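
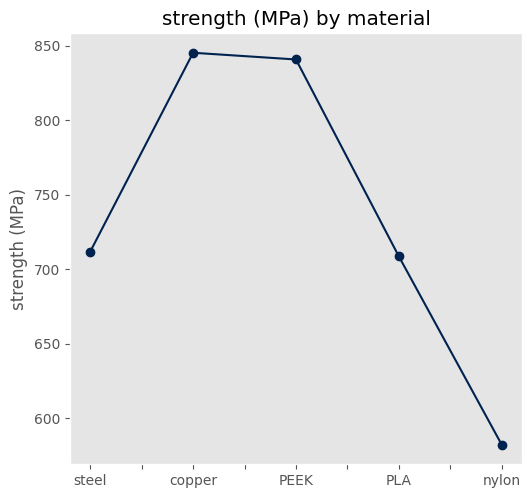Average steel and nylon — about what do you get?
≈ 638

(700 + 575) / 2 ≈ 638.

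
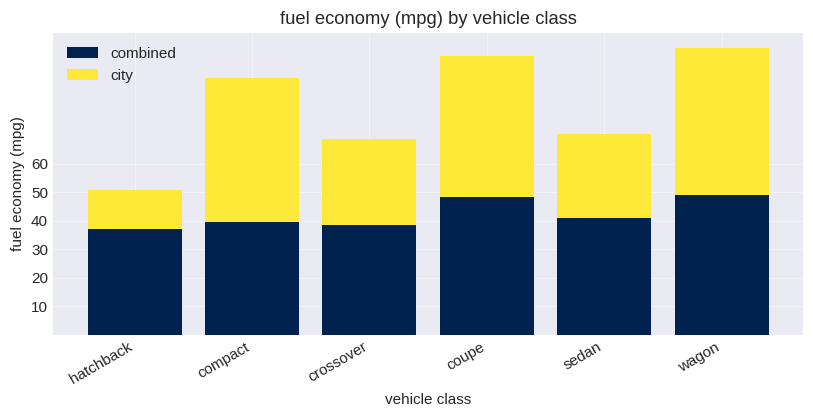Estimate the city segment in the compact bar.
city top ≈ 90, bottom ≈ 40; segment ≈ 50.

≈ 50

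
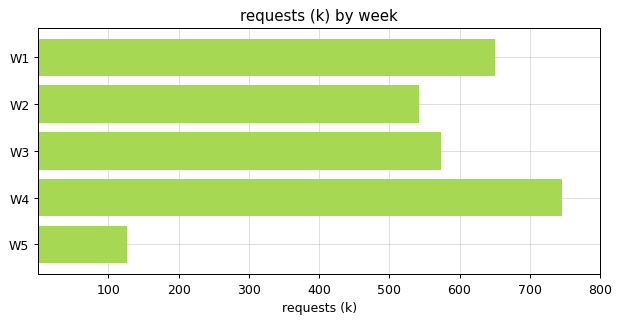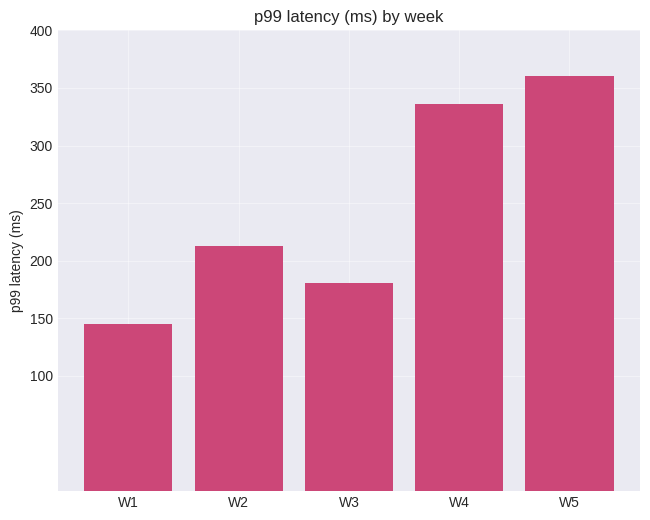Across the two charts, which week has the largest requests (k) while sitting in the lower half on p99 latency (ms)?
Chart 2 median p99 latency (ms) ≈ 200; below-median weeks: W1, W3. Among those, W1 has the highest requests (k) (≈ 700).

W1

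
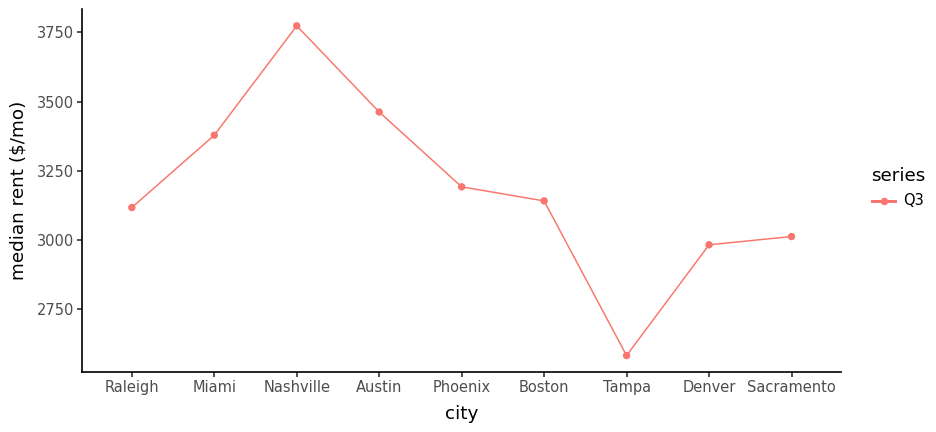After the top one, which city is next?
Austin

Top 3: Nashville ≈ 3800, Austin ≈ 3500, Miami ≈ 3400.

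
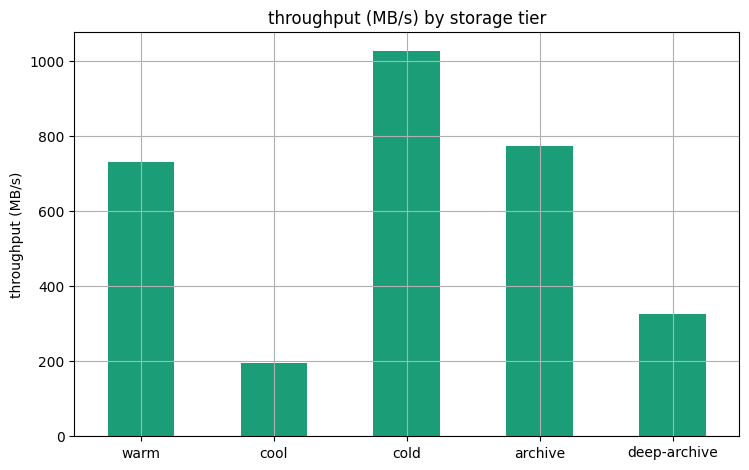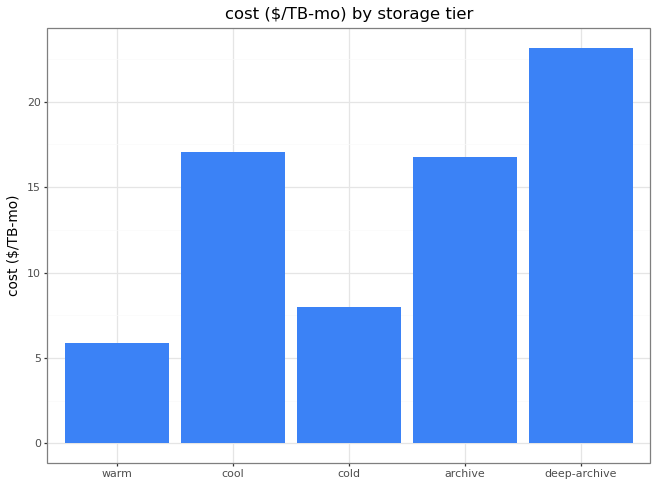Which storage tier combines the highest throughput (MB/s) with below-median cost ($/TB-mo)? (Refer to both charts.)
Chart 2 median cost ($/TB-mo) ≈ 15; below-median storage tiers: warm, cold. Among those, cold has the highest throughput (MB/s) (≈ 1000).

cold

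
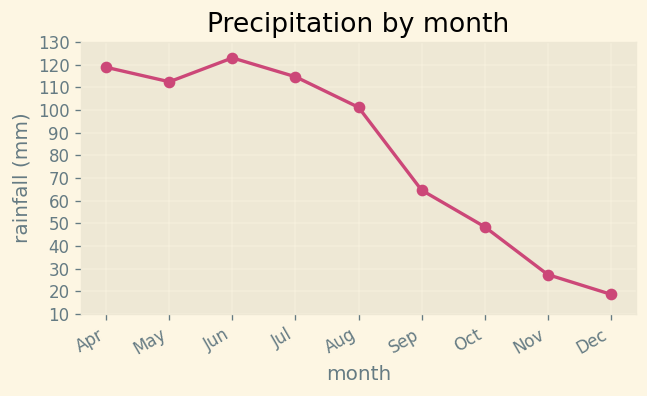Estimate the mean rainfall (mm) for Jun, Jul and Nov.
≈ 87

(120 + 110 + 30) / 3 ≈ 87.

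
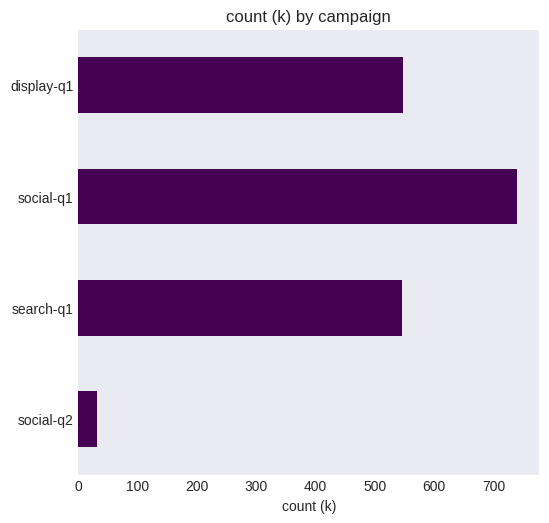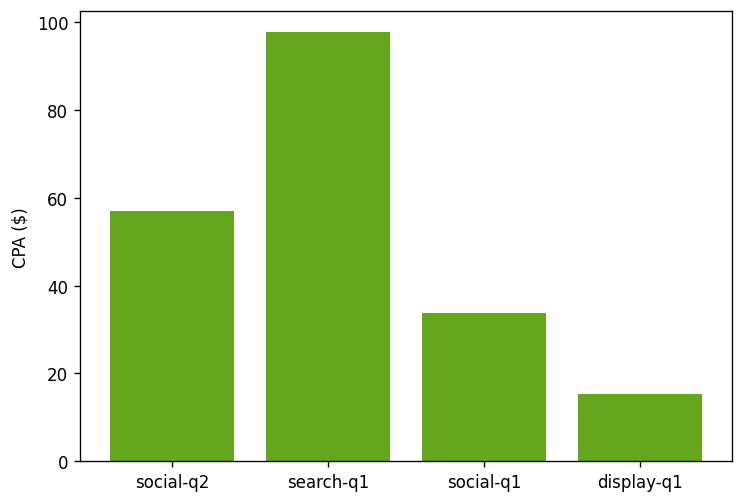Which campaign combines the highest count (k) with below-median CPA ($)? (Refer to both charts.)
social-q1

Chart 2 median CPA ($) ≈ 50; below-median campaigns: social-q1, display-q1. Among those, social-q1 has the highest count (k) (≈ 700).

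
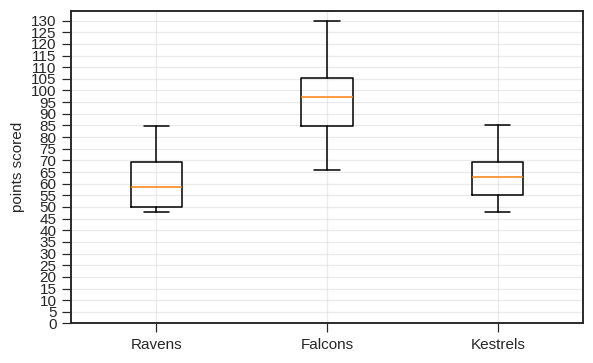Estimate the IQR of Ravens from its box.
Q3 ≈ 70, Q1 ≈ 50; IQR ≈ 20.

≈ 20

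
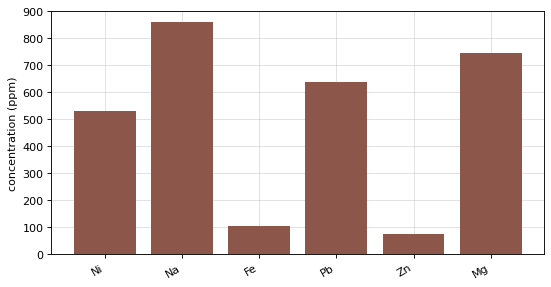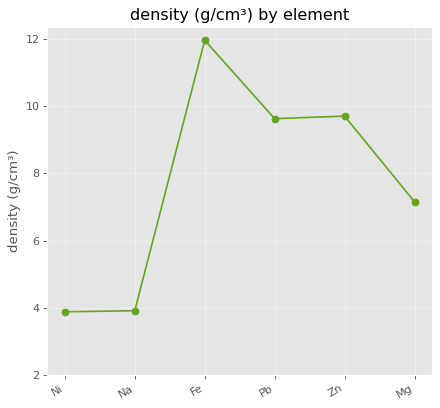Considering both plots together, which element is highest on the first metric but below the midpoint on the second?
Na

Chart 2 median density (g/cm³) ≈ 8; below-median elements: Ni, Na, Mg. Among those, Na has the highest concentration (ppm) (≈ 900).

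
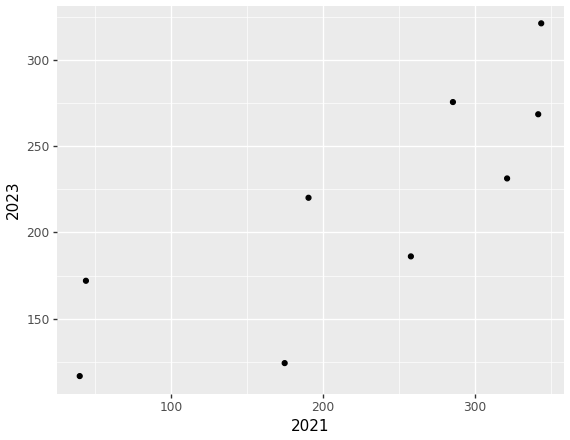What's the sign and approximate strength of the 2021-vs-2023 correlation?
positive, strong

Points are positively correlated; strong (|r| ≈ 0.8).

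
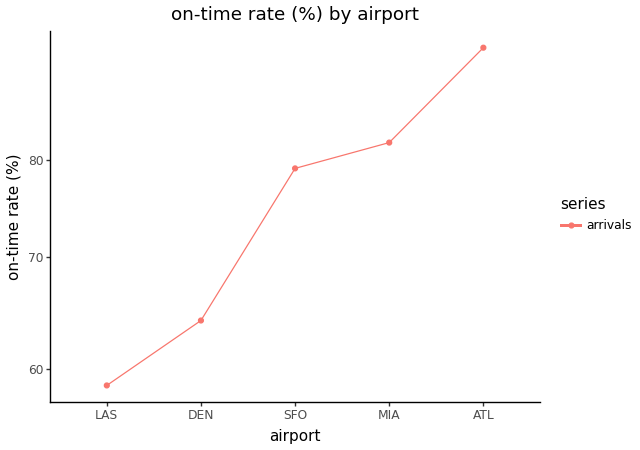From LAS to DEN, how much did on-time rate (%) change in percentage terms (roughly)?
≈ +8.3%

LAS ≈ 60, DEN ≈ 65; (65 − 60) / 60 ≈ +8.3%.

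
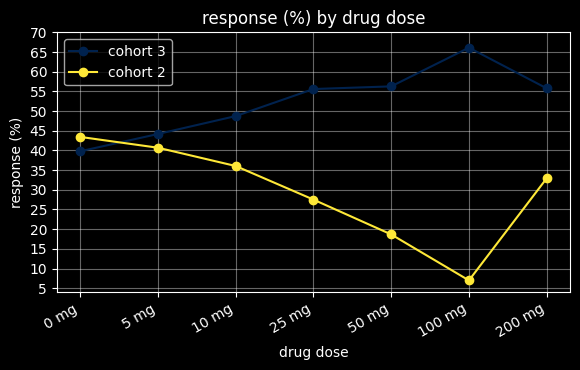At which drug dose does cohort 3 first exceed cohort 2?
0 mg: cohort 3 ≈ 40 vs cohort 2 ≈ 45 (not yet); 5 mg: cohort 3 ≈ 45 vs cohort 2 ≈ 40 (first crossover).

5 mg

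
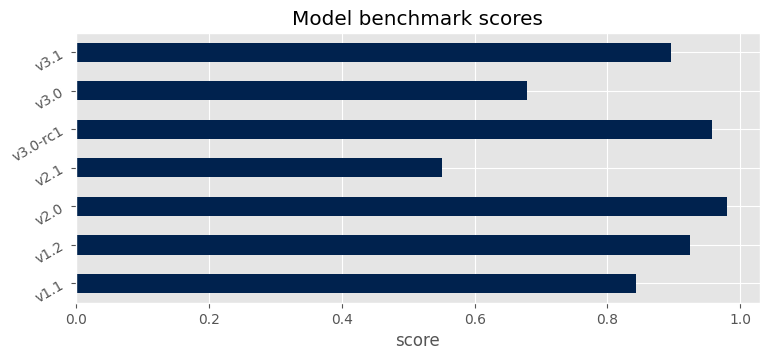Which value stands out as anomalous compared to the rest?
v2.1 ≈ 0.6; the rest sit between ≈ 0.7 and ≈ 1.0.

v2.1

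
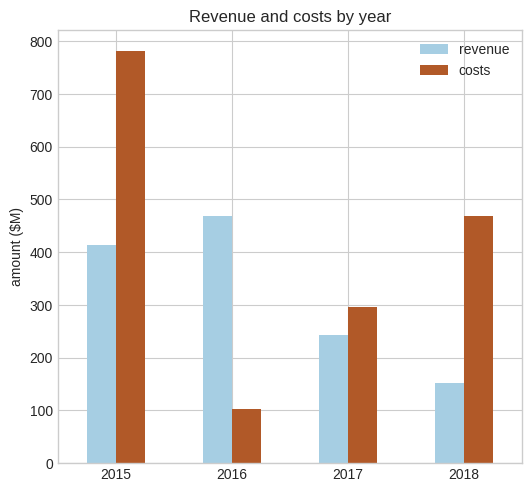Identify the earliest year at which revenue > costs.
2016

2015: revenue ≈ 400 vs costs ≈ 800 (not yet); 2016: revenue ≈ 500 vs costs ≈ 100 (first crossover).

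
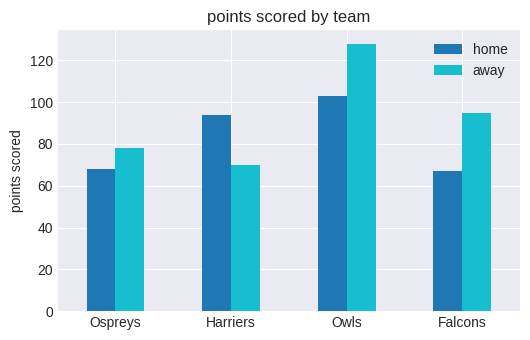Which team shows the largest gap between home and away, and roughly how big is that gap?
Falcons: home ≈ 60, away ≈ 100 → gap ≈ 40. Next-largest (Owls) is only ≈ 20.

Falcons, ≈ 40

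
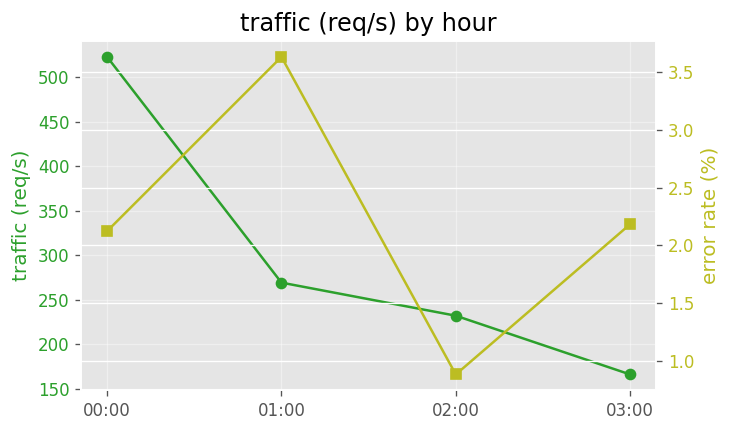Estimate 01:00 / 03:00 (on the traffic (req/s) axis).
≈ 1.67×

01:00 ≈ 250, 03:00 ≈ 150; 250/150 ≈ 1.67.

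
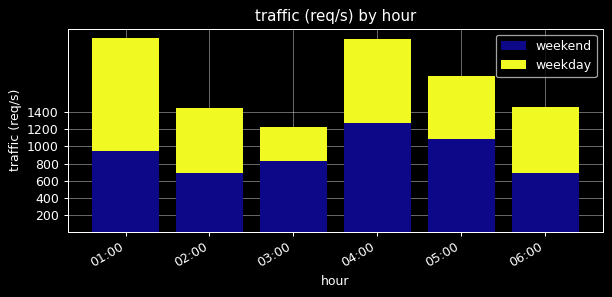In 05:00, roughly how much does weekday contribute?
weekday top ≈ 1800, bottom ≈ 1000; segment ≈ 800.

≈ 800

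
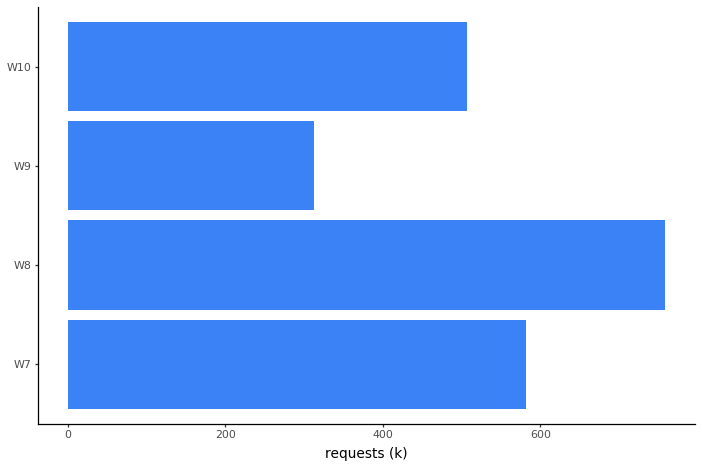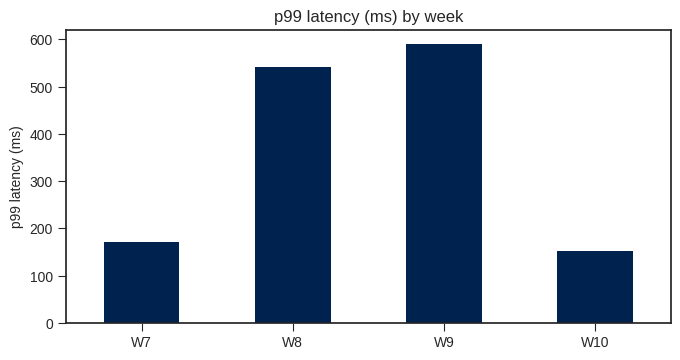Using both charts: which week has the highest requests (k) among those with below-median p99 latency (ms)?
W7

Chart 2 median p99 latency (ms) ≈ 400; below-median weeks: W7, W10. Among those, W7 has the highest requests (k) (≈ 600).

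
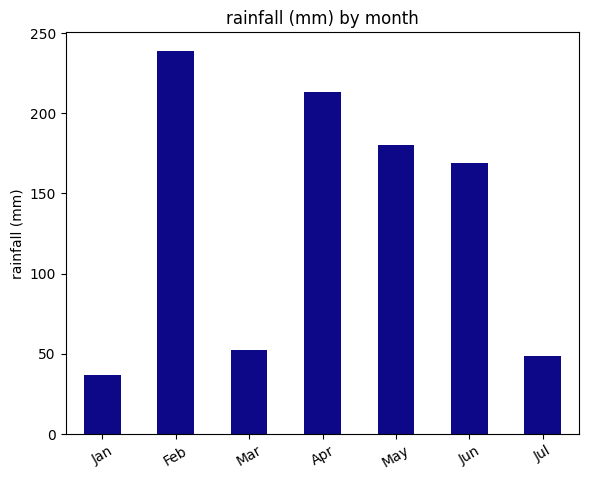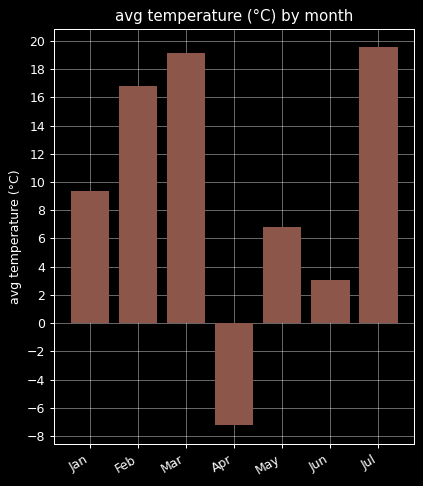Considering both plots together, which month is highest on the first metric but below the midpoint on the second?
Chart 2 median avg temperature (°C) ≈ 10; below-median months: Apr, May, Jun. Among those, Apr has the highest rainfall (mm) (≈ 225).

Apr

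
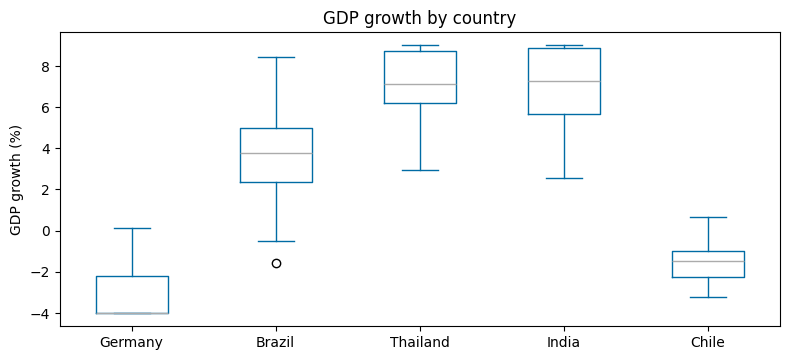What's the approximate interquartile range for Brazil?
Q3 ≈ 5, Q1 ≈ 2; IQR ≈ 3.

≈ 3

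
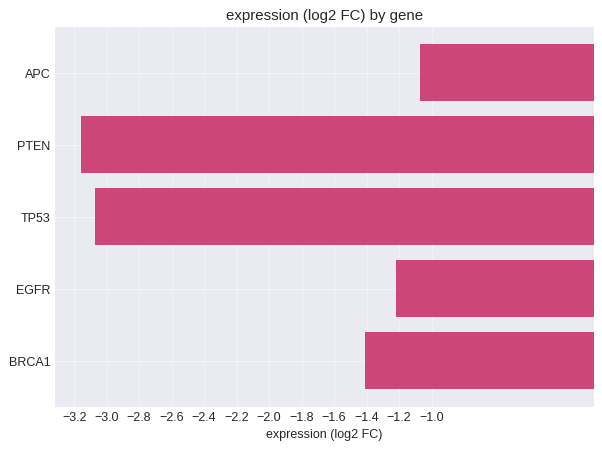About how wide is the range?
≈ 2.2

Max APC ≈ -1.0, min PTEN ≈ -3.2; range ≈ 2.2.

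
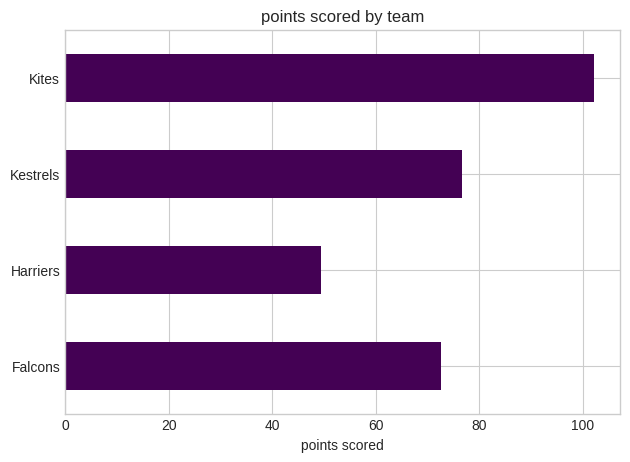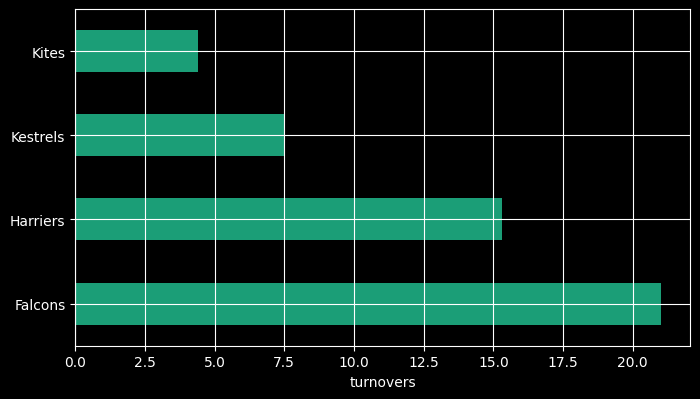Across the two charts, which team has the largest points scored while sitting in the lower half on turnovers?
Chart 2 median turnovers ≈ 12; below-median teams: Kestrels, Kites. Among those, Kites has the highest points scored (≈ 100).

Kites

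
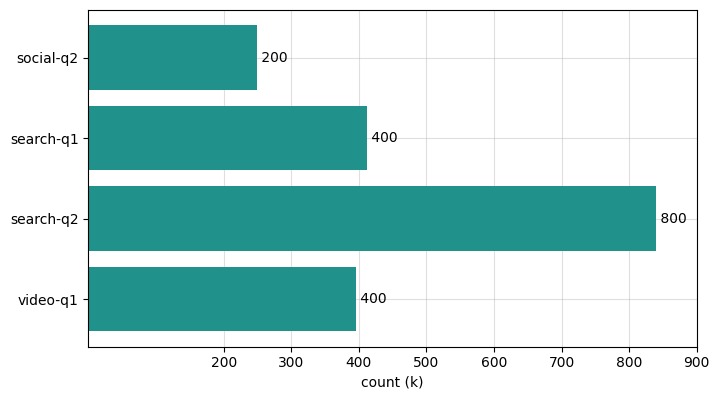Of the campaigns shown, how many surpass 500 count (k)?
Above 500: search-q2.

1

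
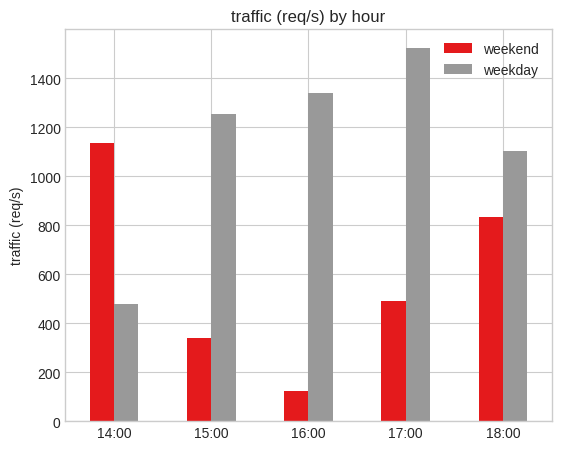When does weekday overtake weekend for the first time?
14:00: weekday ≈ 400 vs weekend ≈ 1200 (not yet); 15:00: weekday ≈ 1200 vs weekend ≈ 400 (first crossover).

15:00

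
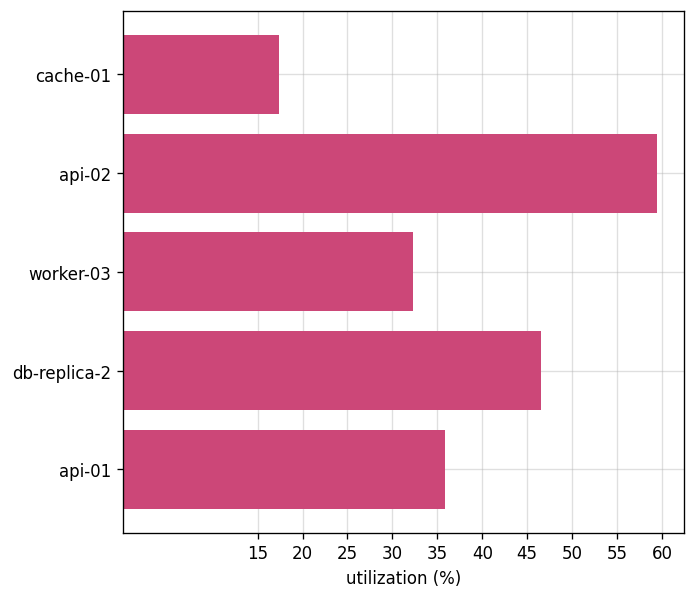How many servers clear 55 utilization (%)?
1

Above 55: api-02.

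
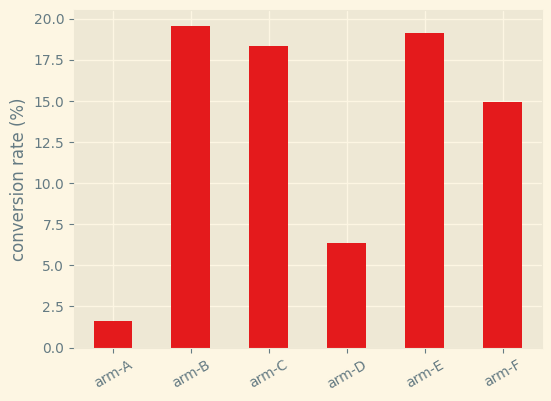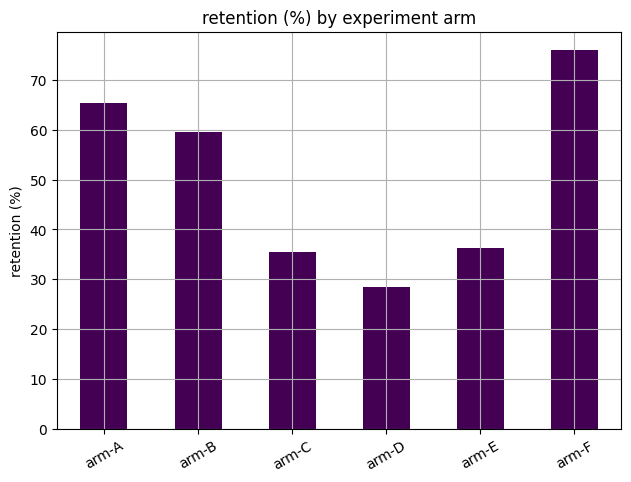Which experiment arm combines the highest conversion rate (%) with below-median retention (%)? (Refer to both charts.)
Chart 2 median retention (%) ≈ 50; below-median experiment arms: arm-C, arm-D, arm-E. Among those, arm-E has the highest conversion rate (%) (≈ 20).

arm-E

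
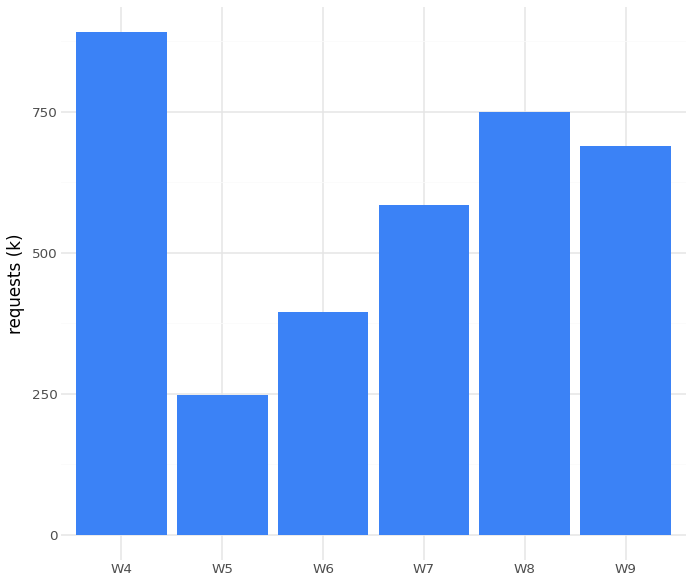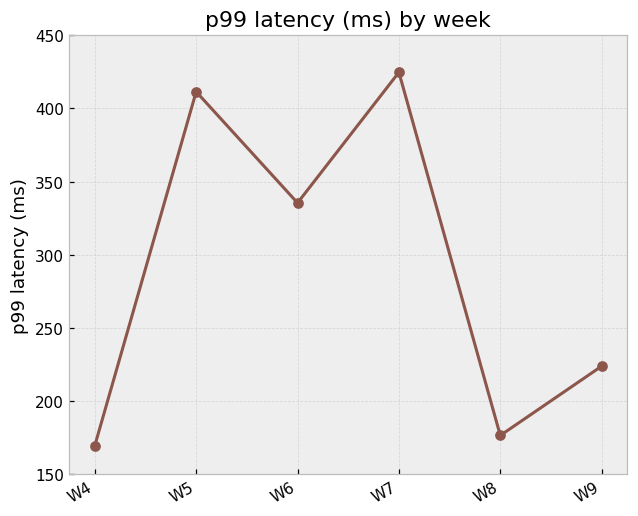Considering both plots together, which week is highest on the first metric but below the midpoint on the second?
Chart 2 median p99 latency (ms) ≈ 300; below-median weeks: W4, W8, W9. Among those, W4 has the highest requests (k) (≈ 900).

W4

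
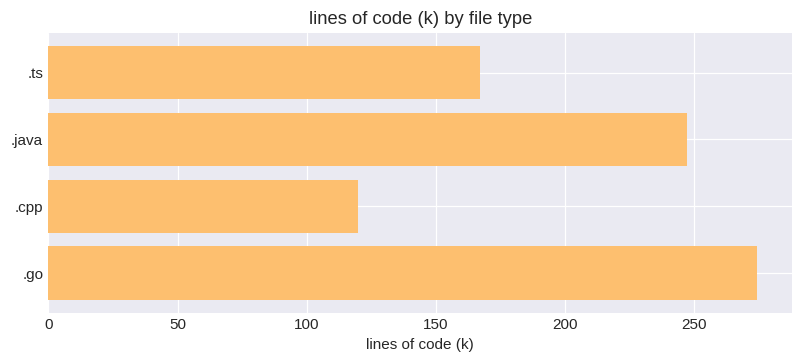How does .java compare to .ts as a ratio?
≈ 1.43×

.java ≈ 250, .ts ≈ 175; 250/175 ≈ 1.43.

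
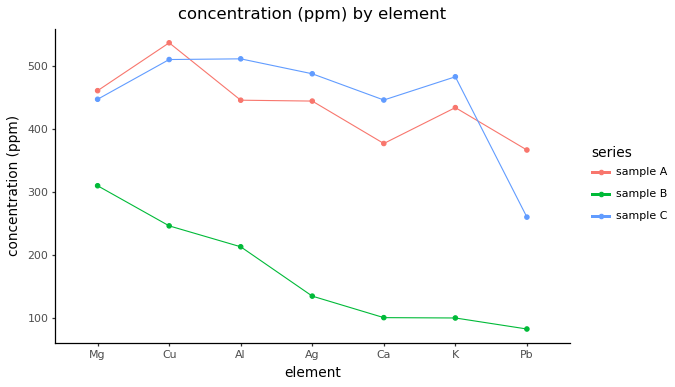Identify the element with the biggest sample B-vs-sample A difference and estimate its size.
K: sample B ≈ 100, sample A ≈ 450 → gap ≈ 350. Next-largest (Ag) is only ≈ 300.

K, ≈ 350 ppm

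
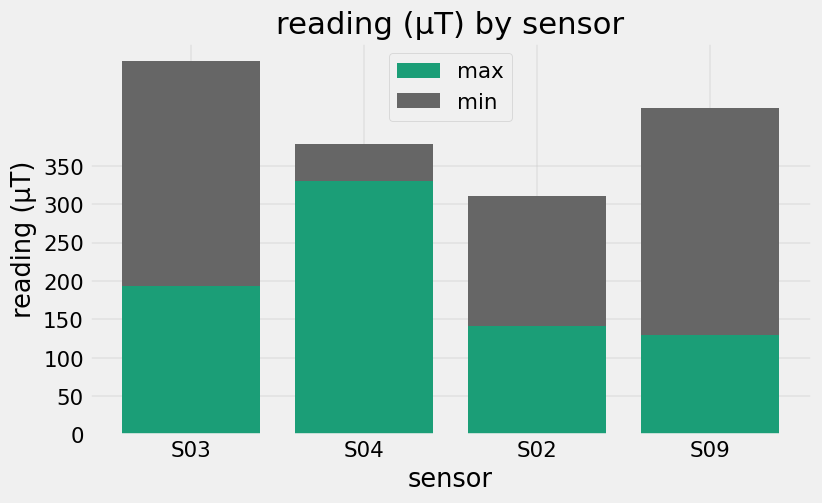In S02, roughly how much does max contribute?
≈ 150

max top ≈ 150, bottom ≈ 0; segment ≈ 150.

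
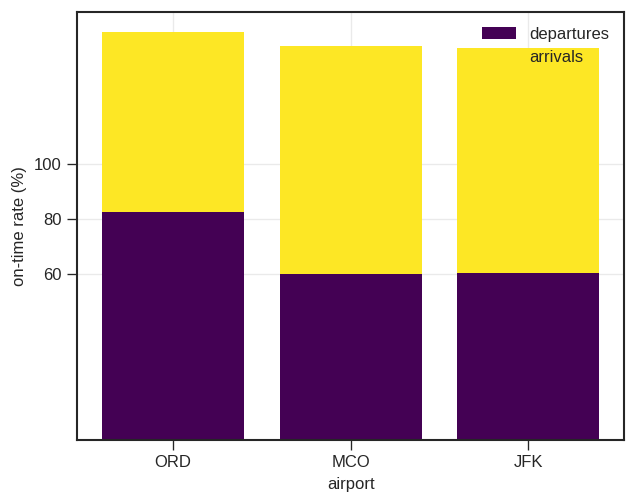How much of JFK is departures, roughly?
departures top ≈ 60, bottom ≈ 0; segment ≈ 60.

≈ 60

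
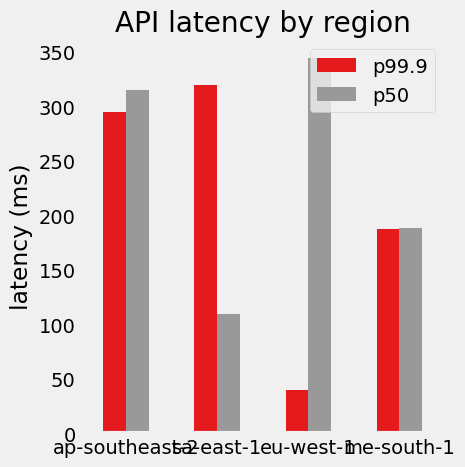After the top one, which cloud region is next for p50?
ap-southeast-2

Top 3 for p50: eu-west-1 ≈ 350, ap-southeast-2 ≈ 300, me-south-1 ≈ 200.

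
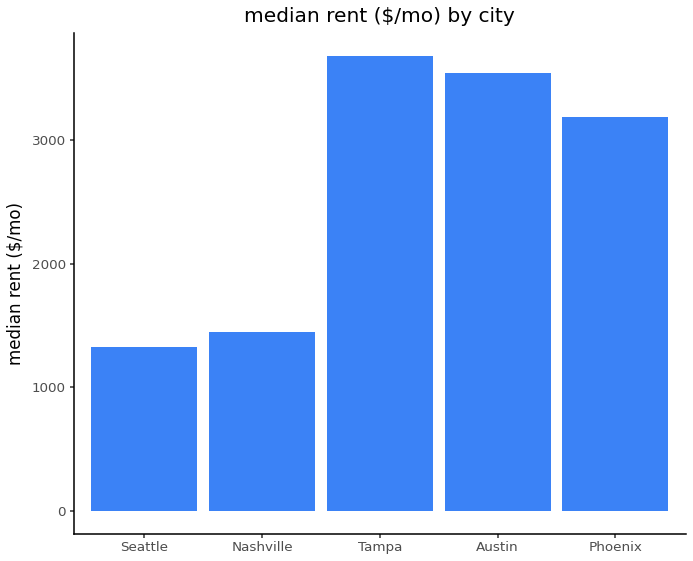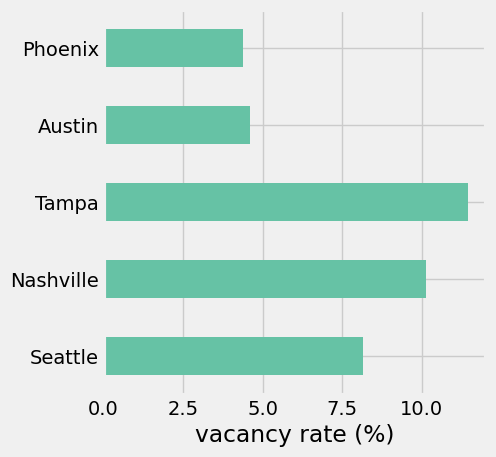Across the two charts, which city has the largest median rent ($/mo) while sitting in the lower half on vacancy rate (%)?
Austin

Chart 2 median vacancy rate (%) ≈ 8; below-median cities: Austin, Phoenix. Among those, Austin has the highest median rent ($/mo) (≈ 3500).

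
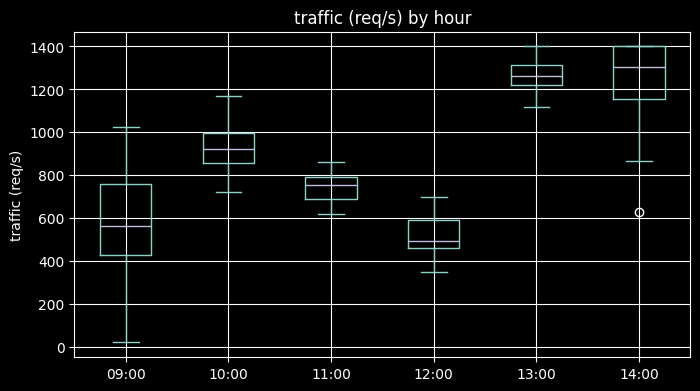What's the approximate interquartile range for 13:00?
Q3 ≈ 1300, Q1 ≈ 1200; IQR ≈ 100.

≈ 100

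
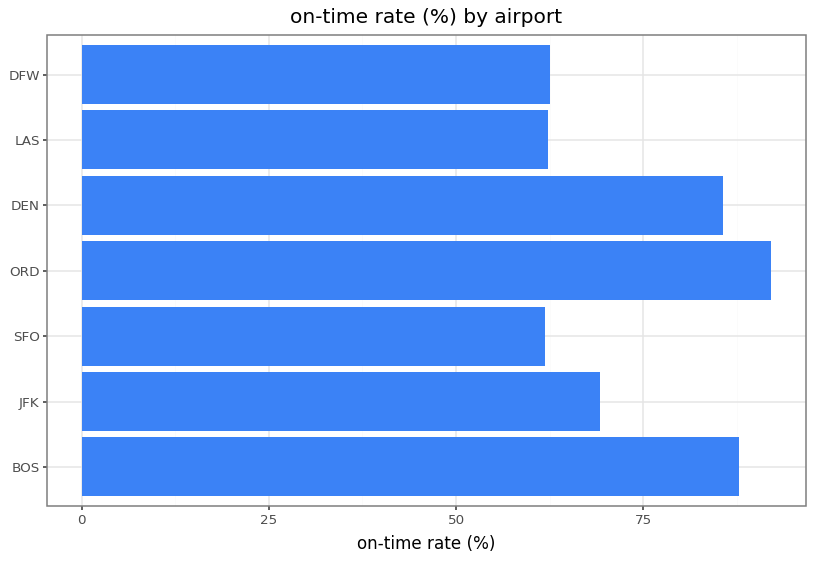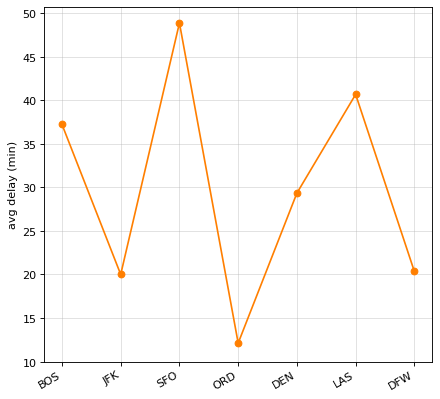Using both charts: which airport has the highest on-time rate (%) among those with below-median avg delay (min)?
Chart 2 median avg delay (min) ≈ 30; below-median airports: JFK, ORD, DFW. Among those, ORD has the highest on-time rate (%) (≈ 90).

ORD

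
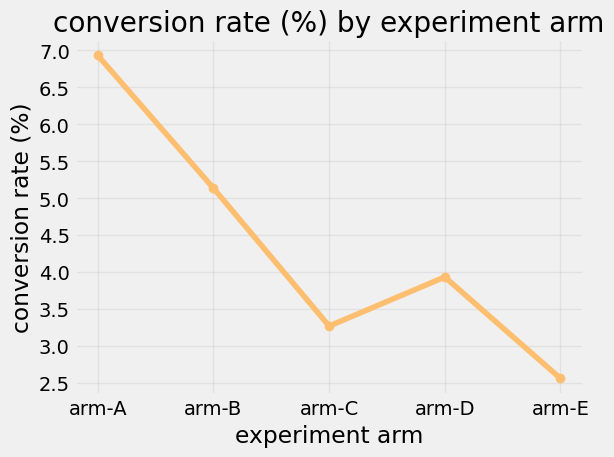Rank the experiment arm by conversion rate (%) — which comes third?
arm-D

Top 4: arm-A ≈ 7.0, arm-B ≈ 5.0, arm-D ≈ 4.0, arm-C ≈ 3.5.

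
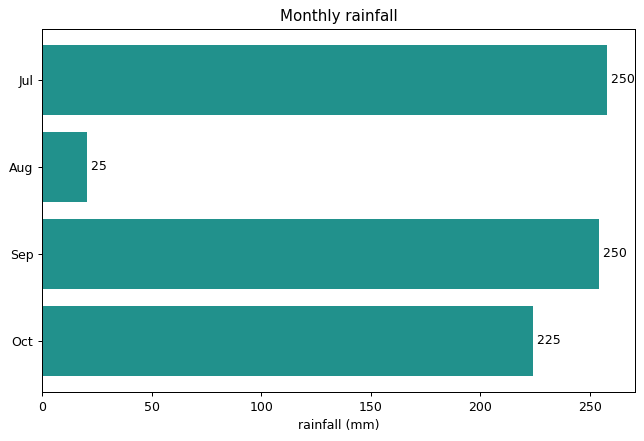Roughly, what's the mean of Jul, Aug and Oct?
(250 + 25 + 225) / 3 ≈ 167.

≈ 167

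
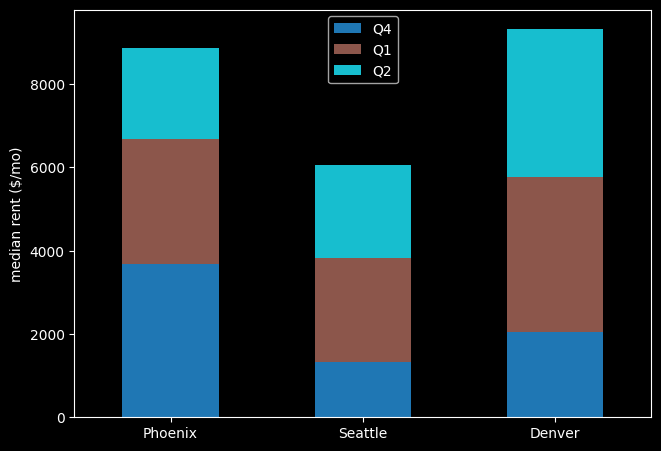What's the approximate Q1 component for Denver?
≈ 4000

Q1 top ≈ 6000, bottom ≈ 2000; segment ≈ 4000.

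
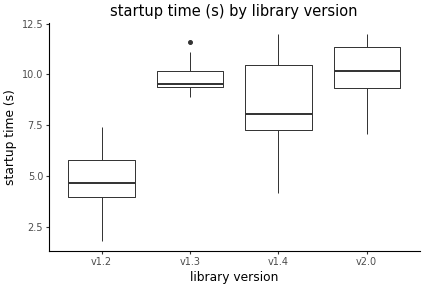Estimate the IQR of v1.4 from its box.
Q3 ≈ 10.5, Q1 ≈ 7.5; IQR ≈ 3.0.

≈ 3.0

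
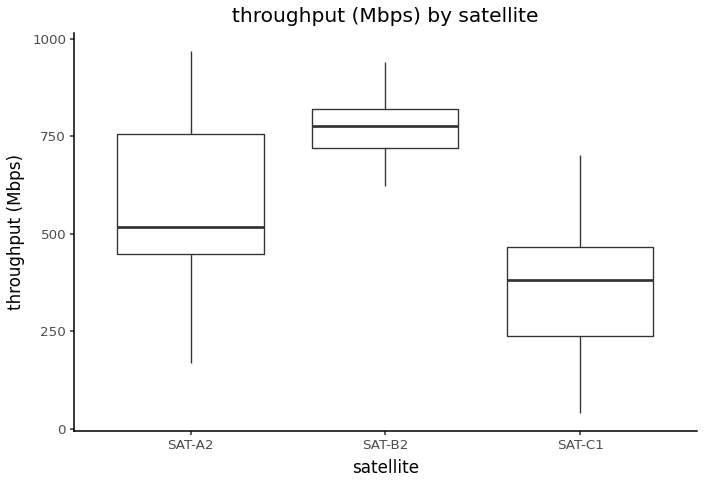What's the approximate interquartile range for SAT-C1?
≈ 200

Q3 ≈ 450, Q1 ≈ 250; IQR ≈ 200.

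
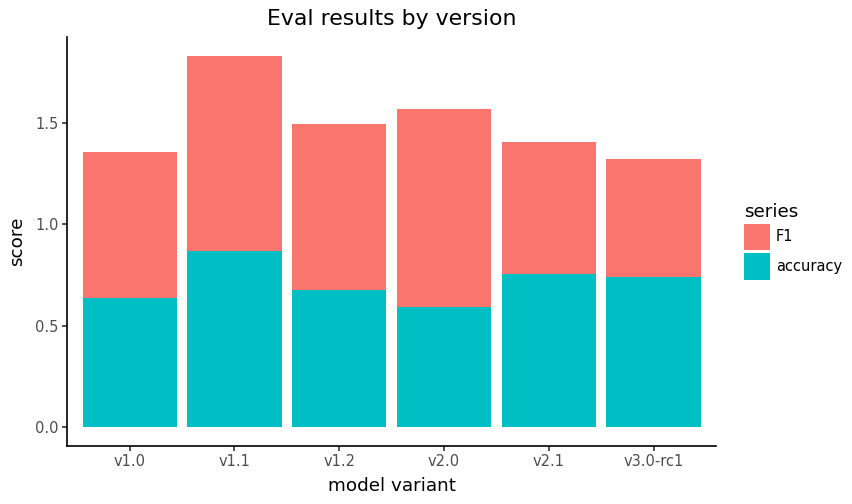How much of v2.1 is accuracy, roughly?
≈ 0.8

accuracy top ≈ 0.8, bottom ≈ 0.0; segment ≈ 0.8.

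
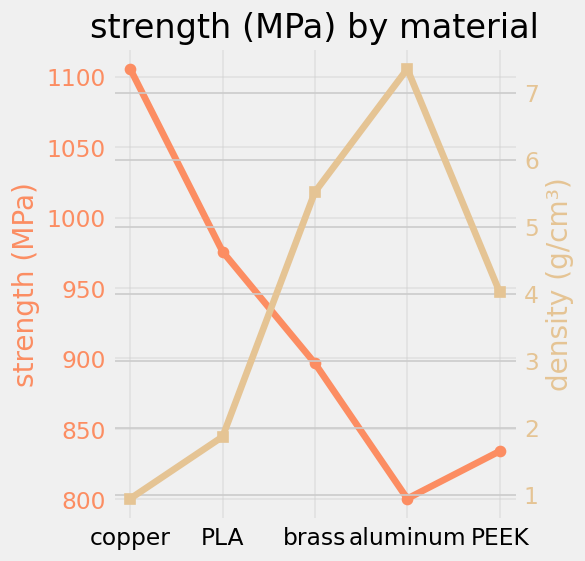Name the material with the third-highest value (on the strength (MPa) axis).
Top 4 (on the strength (MPa) axis): copper ≈ 1100, PLA ≈ 1000, brass ≈ 900, PEEK ≈ 850.

brass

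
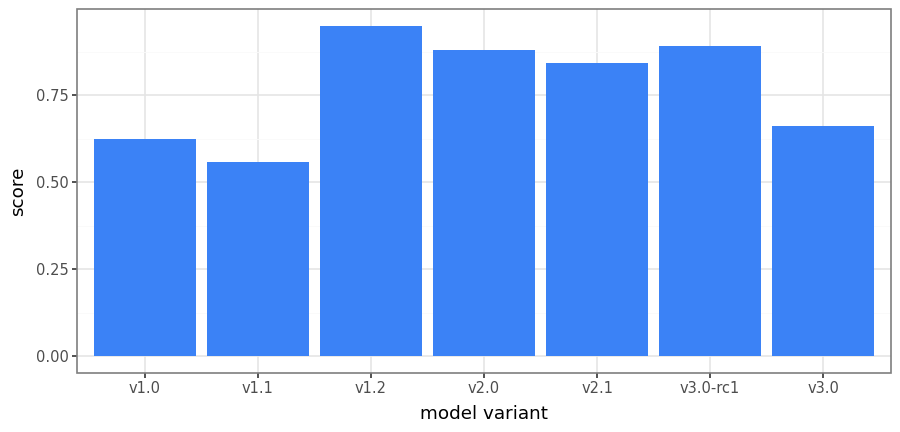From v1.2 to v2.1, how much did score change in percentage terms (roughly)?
≈ -11.1%

v1.2 ≈ 0.9, v2.1 ≈ 0.8; (0.8 − 0.9) / 0.9 ≈ -11.1%.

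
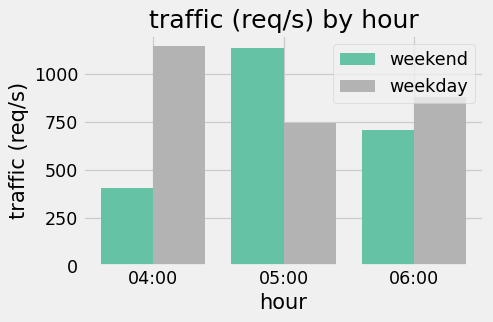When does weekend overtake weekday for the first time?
05:00

04:00: weekend ≈ 400 vs weekday ≈ 1100 (not yet); 05:00: weekend ≈ 1100 vs weekday ≈ 700 (first crossover).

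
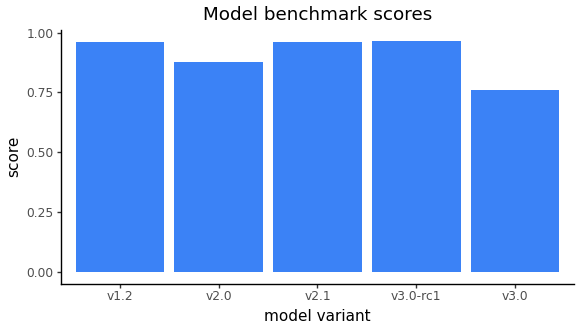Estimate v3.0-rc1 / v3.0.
≈ 1.25×

v3.0-rc1 ≈ 1.0, v3.0 ≈ 0.8; 1.0/0.8 ≈ 1.25.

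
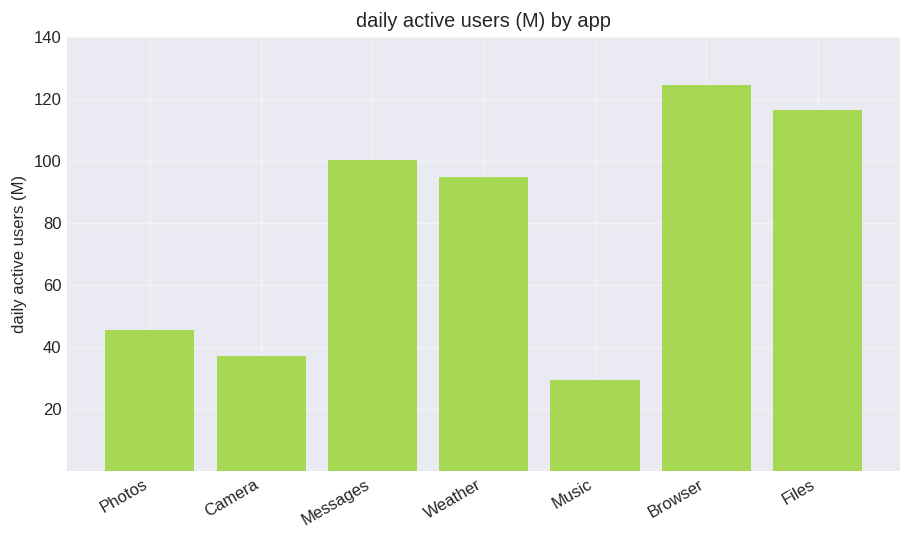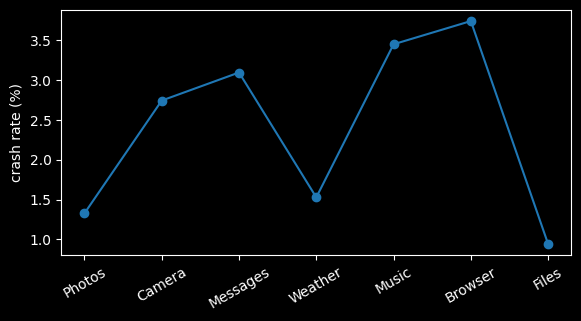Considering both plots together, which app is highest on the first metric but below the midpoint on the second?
Files

Chart 2 median crash rate (%) ≈ 2.5; below-median apps: Photos, Weather, Files. Among those, Files has the highest daily active users (M) (≈ 120).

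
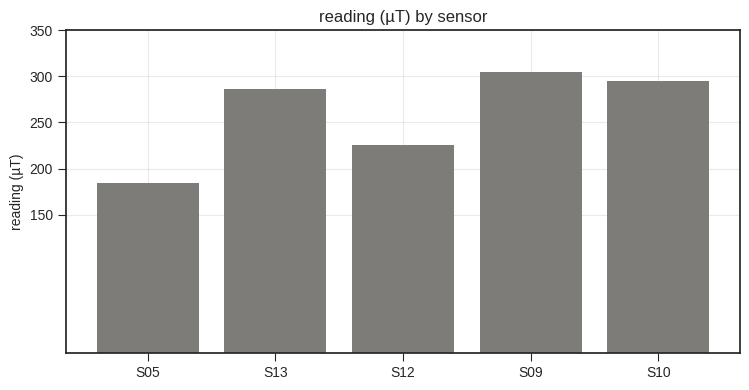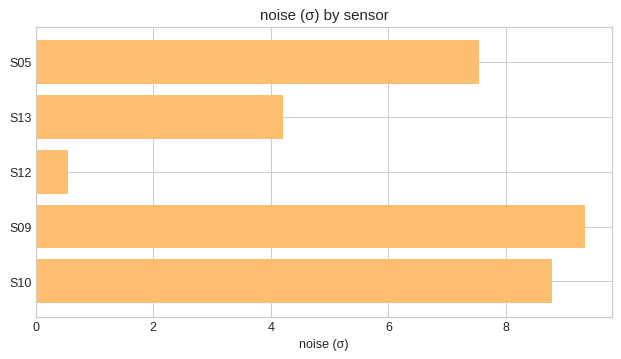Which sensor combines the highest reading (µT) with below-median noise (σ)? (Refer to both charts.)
Chart 2 median noise (σ) ≈ 8; below-median sensors: S13, S12. Among those, S13 has the highest reading (µT) (≈ 300).

S13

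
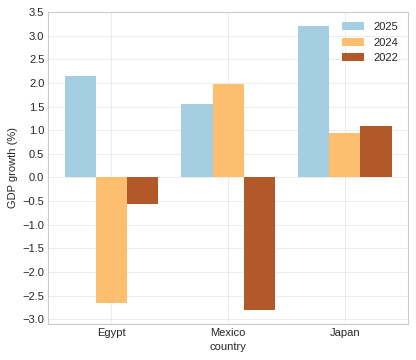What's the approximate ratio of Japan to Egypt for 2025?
≈ 1.5×

Japan ≈ 3.0, Egypt ≈ 2.0; 3.0/2.0 ≈ 1.5.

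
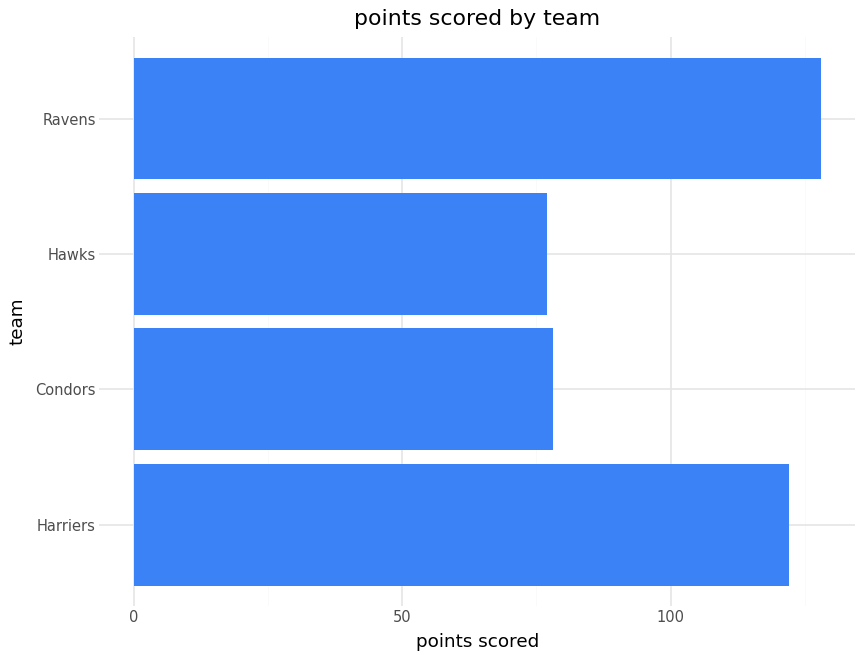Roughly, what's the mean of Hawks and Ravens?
(80 + 120) / 2 ≈ 100.

≈ 100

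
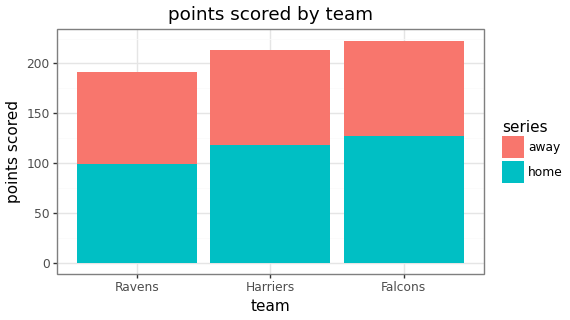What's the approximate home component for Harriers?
home top ≈ 120, bottom ≈ 0; segment ≈ 120.

≈ 120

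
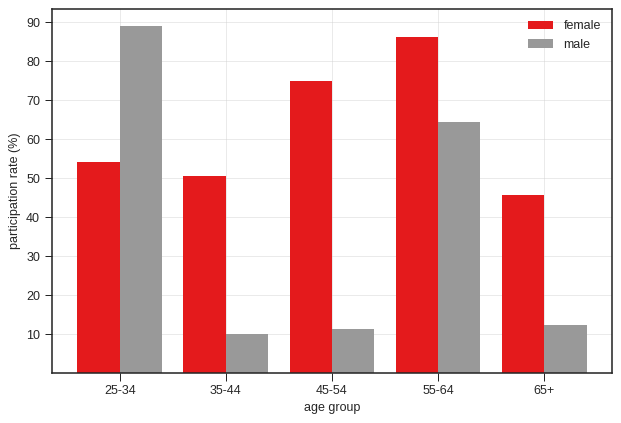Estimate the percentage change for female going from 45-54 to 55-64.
≈ +12.5%

45-54 ≈ 80, 55-64 ≈ 90; (90 − 80) / 80 ≈ +12.5%.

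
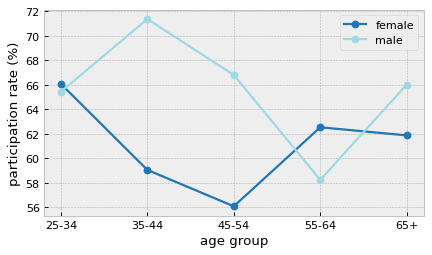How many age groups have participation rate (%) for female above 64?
1

Above 64: 25-34.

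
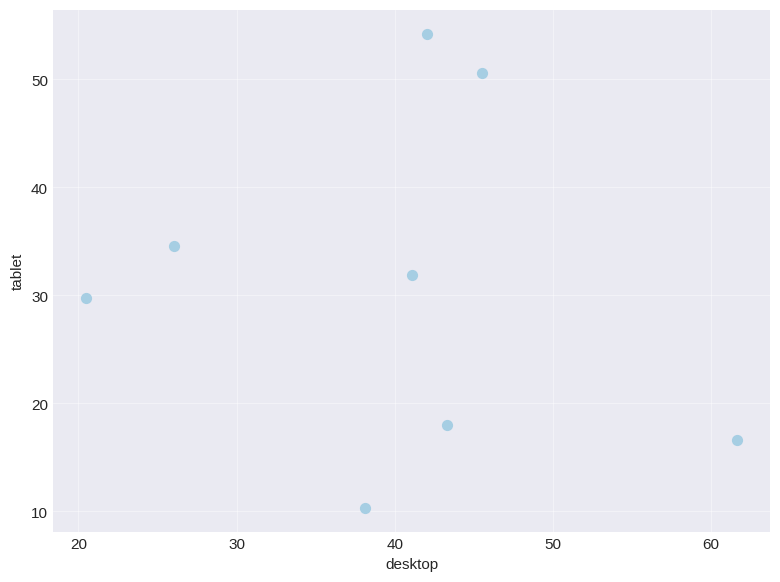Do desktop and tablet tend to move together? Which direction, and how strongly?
Points are roughly uncorrelated; weak (|r| ≈ 0.1).

no clear correlation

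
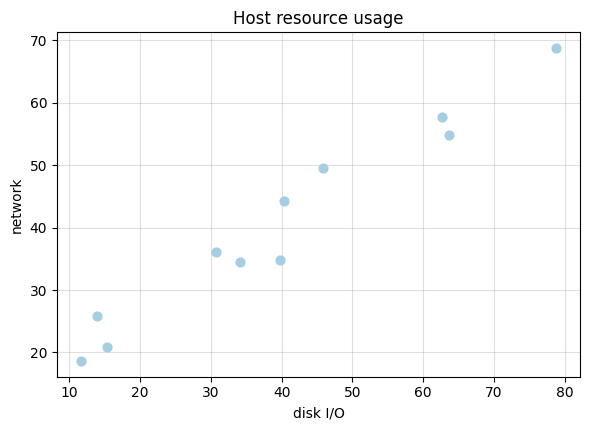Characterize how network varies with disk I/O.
Points are positively correlated; strong (|r| ≈ 1.0).

positive, strong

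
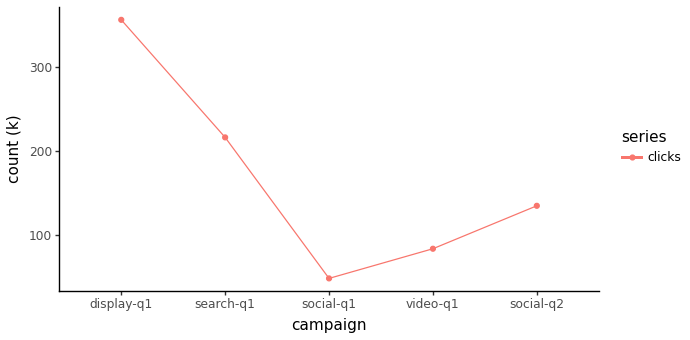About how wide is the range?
Max display-q1 ≈ 350, min social-q1 ≈ 50; range ≈ 300.

≈ 300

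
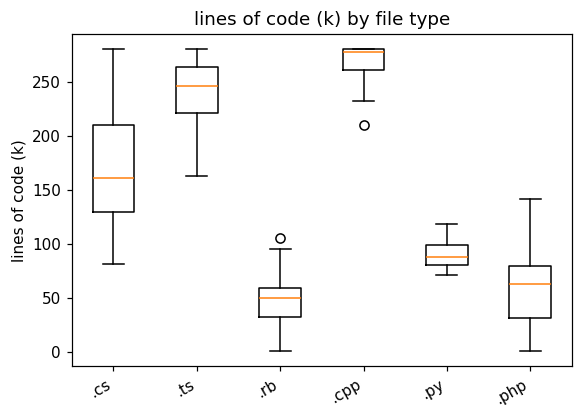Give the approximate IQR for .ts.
Q3 ≈ 260, Q1 ≈ 220; IQR ≈ 40.

≈ 40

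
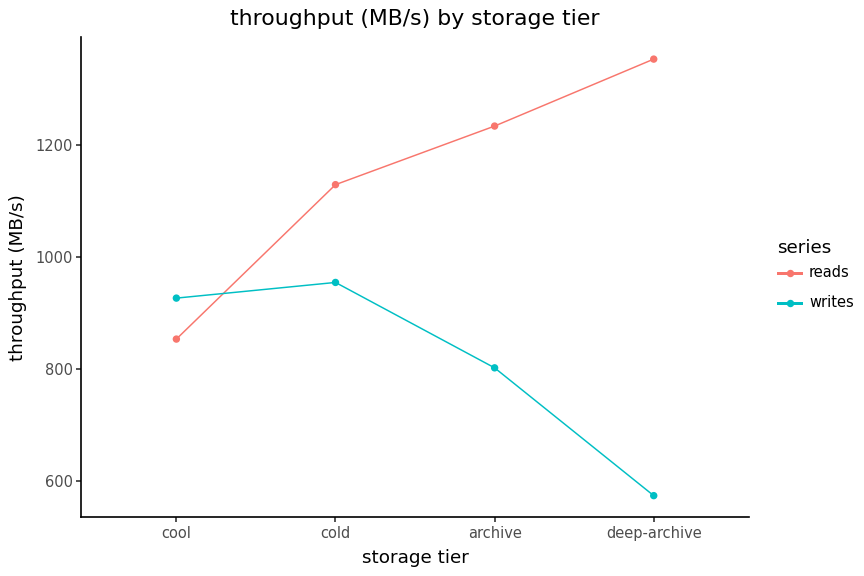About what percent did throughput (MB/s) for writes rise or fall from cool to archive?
≈ -11.1%

cool ≈ 900, archive ≈ 800; (800 − 900) / 900 ≈ -11.1%.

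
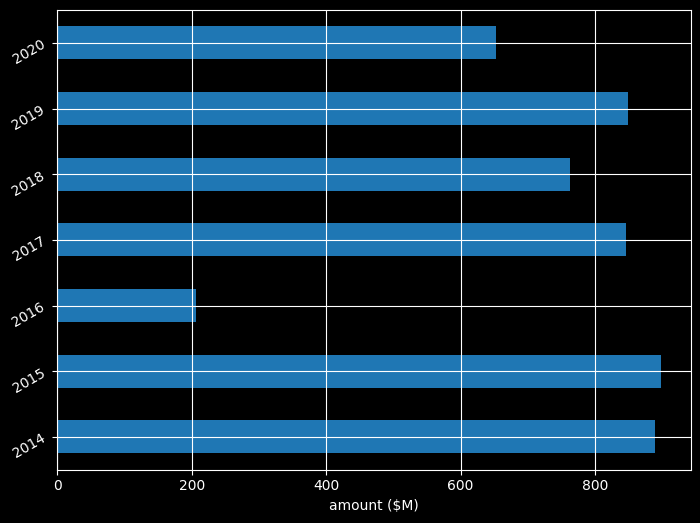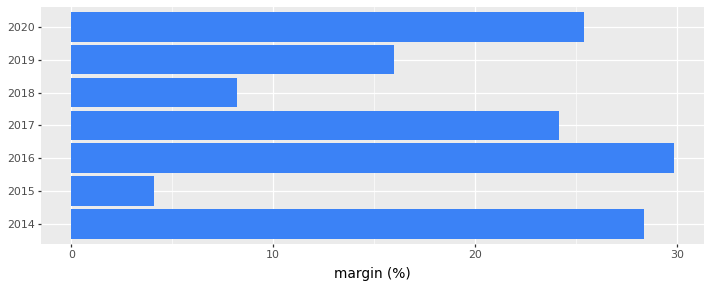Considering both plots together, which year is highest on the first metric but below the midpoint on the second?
Chart 2 median margin (%) ≈ 25; below-median years: 2015, 2018, 2019. Among those, 2015 has the highest amount ($M) (≈ 900).

2015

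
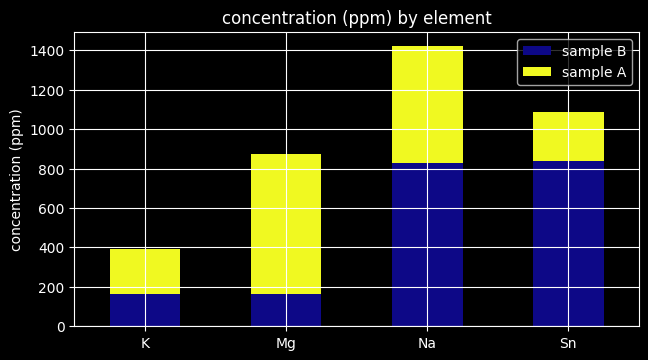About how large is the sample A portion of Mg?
sample A top ≈ 800, bottom ≈ 200; segment ≈ 600.

≈ 600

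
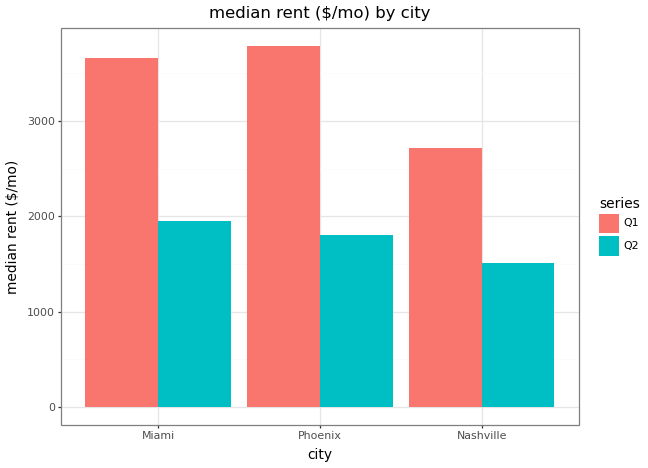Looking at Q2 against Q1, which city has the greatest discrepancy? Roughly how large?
Phoenix, ≈ 2000 $/mo

Phoenix: Q2 ≈ 2000, Q1 ≈ 4000 → gap ≈ 2000. Next-largest (Miami) is only ≈ 1500.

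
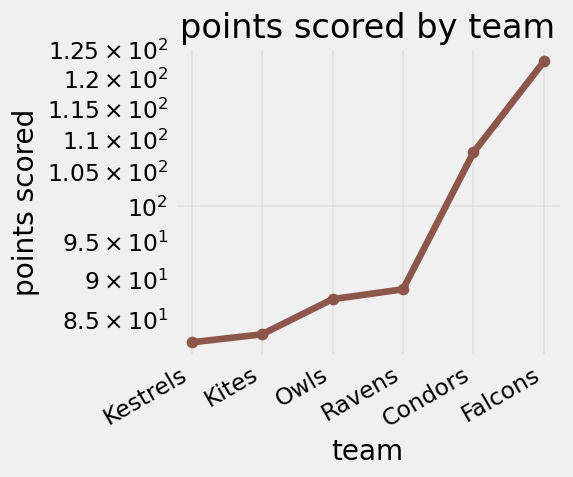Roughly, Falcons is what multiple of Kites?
Falcons ≈ 125, Kites ≈ 85; 125/85 ≈ 1.47.

≈ 1.47×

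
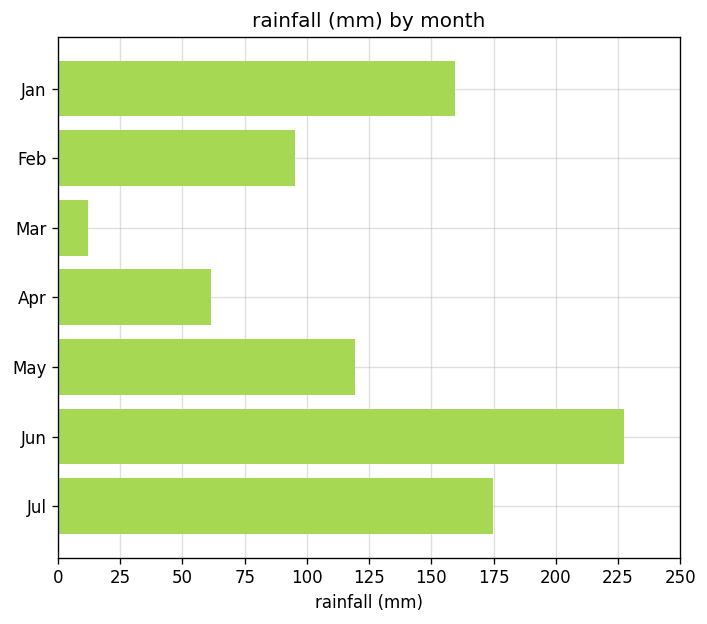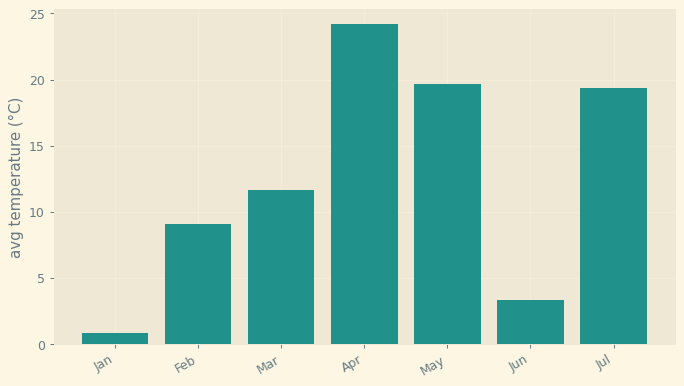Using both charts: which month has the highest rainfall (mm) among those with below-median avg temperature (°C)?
Chart 2 median avg temperature (°C) ≈ 10; below-median months: Jan, Feb, Jun. Among those, Jun has the highest rainfall (mm) (≈ 225).

Jun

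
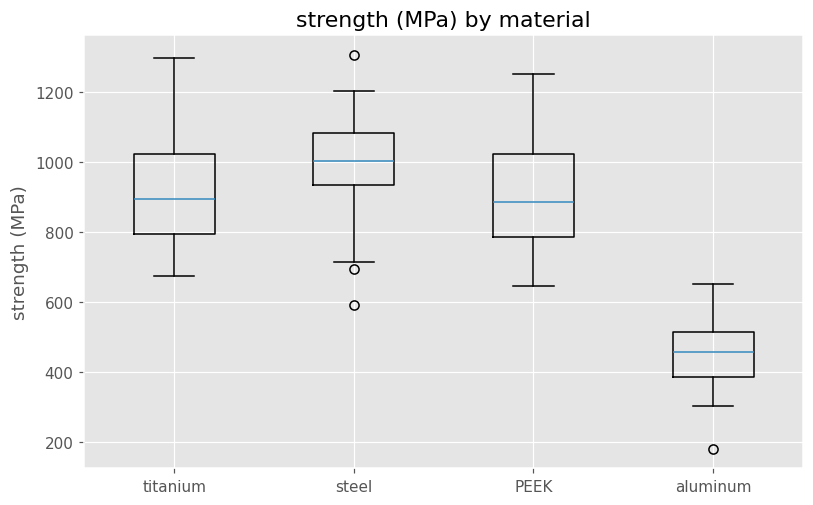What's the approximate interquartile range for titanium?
Q3 ≈ 1000, Q1 ≈ 800; IQR ≈ 200.

≈ 200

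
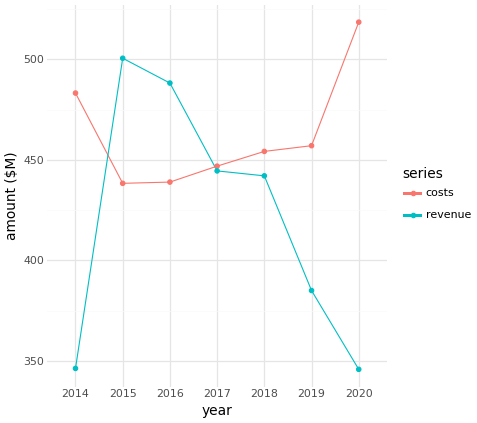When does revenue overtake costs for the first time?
2014: revenue ≈ 340 vs costs ≈ 480 (not yet); 2015: revenue ≈ 500 vs costs ≈ 440 (first crossover).

2015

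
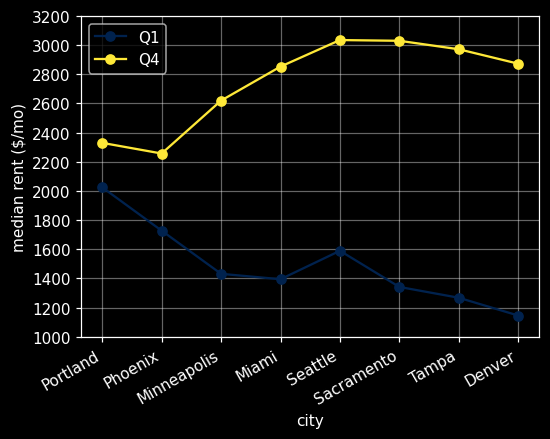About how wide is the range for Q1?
Max Portland ≈ 2000, min Denver ≈ 1200; range ≈ 800.

≈ 800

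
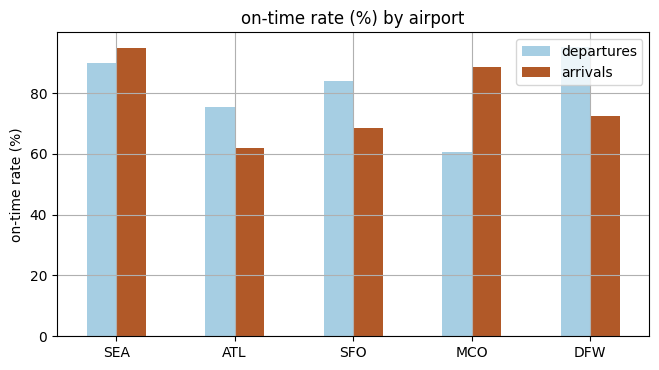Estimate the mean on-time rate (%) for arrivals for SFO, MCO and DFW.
≈ 77

(70 + 90 + 70) / 3 ≈ 77.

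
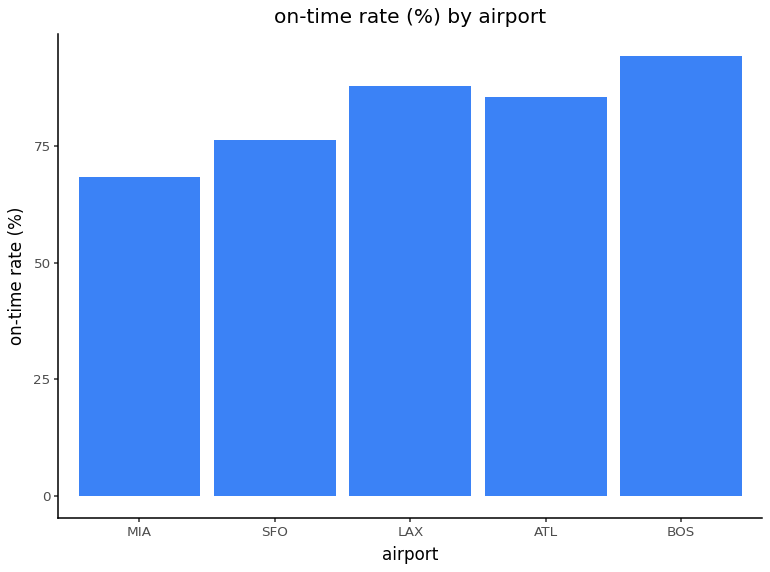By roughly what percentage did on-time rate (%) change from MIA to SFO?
MIA ≈ 70, SFO ≈ 80; (80 − 70) / 70 ≈ +14.3%.

≈ +14.3%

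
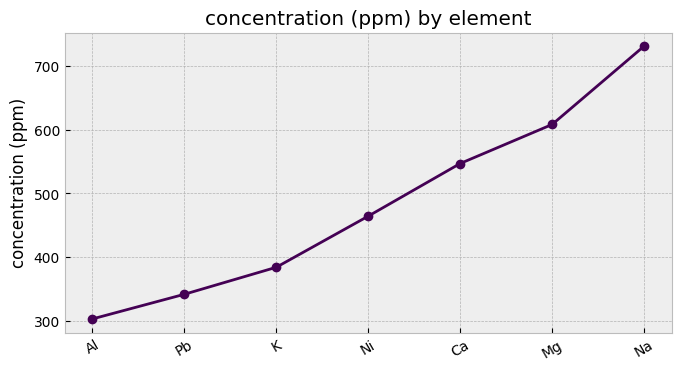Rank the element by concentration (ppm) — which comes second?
Mg

Top 3: Na ≈ 750, Mg ≈ 600, Ca ≈ 550.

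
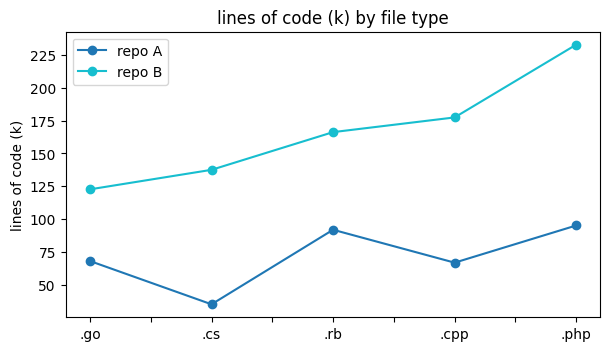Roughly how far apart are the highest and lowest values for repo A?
Max .php ≈ 100, min .cs ≈ 40; range ≈ 60.

≈ 60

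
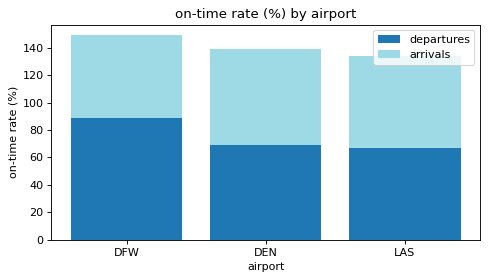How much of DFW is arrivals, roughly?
arrivals top ≈ 140, bottom ≈ 80; segment ≈ 60.

≈ 60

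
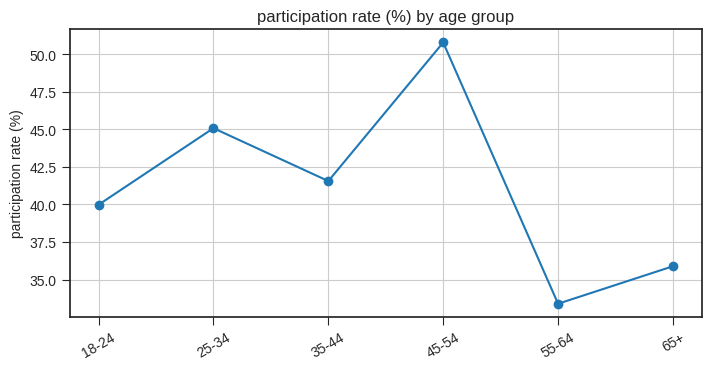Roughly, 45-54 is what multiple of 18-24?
45-54 ≈ 50, 18-24 ≈ 40; 50/40 ≈ 1.25.

≈ 1.25×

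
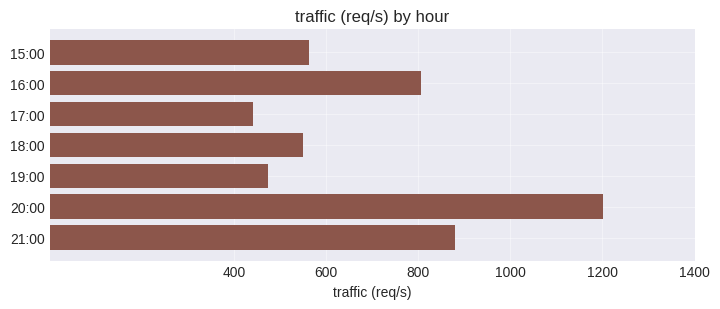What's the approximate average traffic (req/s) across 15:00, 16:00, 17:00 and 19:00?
(600 + 800 + 400 + 400) / 4 ≈ 550.

≈ 550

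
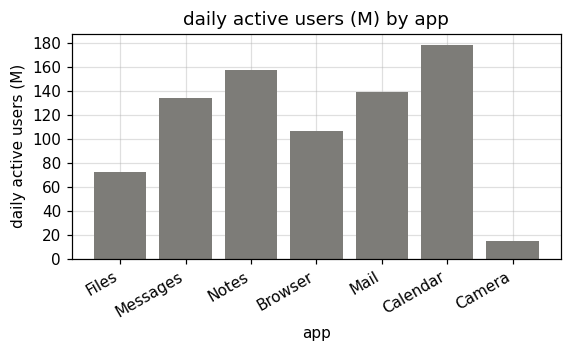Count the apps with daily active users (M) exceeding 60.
6

Above 60: Files, Messages, Notes, Browser, Mail, Calendar.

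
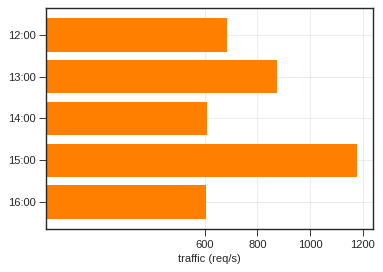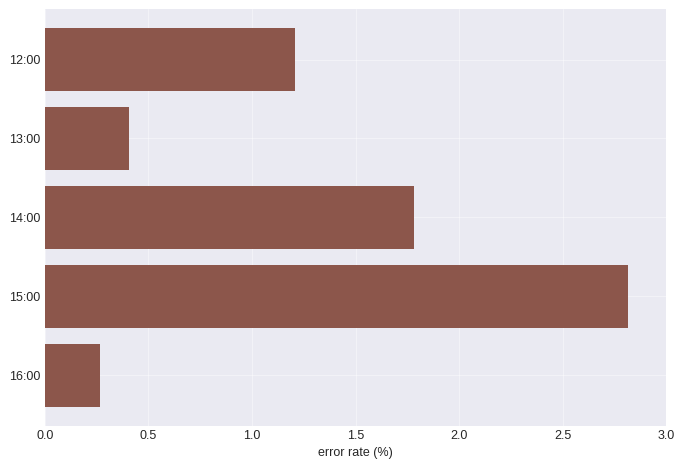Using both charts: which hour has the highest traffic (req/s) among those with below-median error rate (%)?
Chart 2 median error rate (%) ≈ 1; below-median hours: 13:00, 16:00. Among those, 13:00 has the highest traffic (req/s) (≈ 800).

13:00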